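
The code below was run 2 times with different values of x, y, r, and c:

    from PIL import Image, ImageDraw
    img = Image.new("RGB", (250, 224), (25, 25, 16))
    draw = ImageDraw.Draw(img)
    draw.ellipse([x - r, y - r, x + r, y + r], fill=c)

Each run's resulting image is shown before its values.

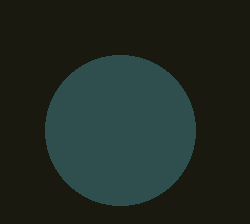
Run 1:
x = 120
y = 130
r = 75
c = 'darkslategray'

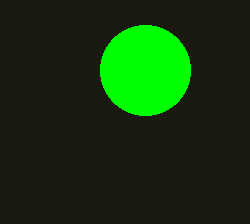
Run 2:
x = 145
y = 70
r = 45
c = 'lime'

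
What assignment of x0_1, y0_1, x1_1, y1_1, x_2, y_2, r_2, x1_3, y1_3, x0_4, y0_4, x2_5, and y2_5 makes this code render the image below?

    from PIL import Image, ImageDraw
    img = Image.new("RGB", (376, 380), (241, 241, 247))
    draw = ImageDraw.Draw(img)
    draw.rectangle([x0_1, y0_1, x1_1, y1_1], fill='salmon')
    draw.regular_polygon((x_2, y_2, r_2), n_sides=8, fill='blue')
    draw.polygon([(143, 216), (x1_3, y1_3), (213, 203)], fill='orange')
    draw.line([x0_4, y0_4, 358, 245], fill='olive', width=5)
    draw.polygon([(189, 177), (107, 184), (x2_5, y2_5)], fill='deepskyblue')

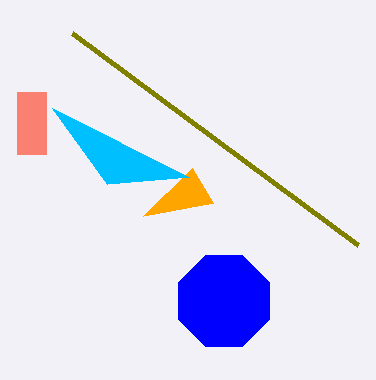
x0_1 = 17
y0_1 = 92
x1_1 = 46
y1_1 = 154
x_2 = 224
y_2 = 301
r_2 = 49
x1_3 = 192
y1_3 = 168
x0_4 = 72
y0_4 = 33
x2_5 = 52
y2_5 = 108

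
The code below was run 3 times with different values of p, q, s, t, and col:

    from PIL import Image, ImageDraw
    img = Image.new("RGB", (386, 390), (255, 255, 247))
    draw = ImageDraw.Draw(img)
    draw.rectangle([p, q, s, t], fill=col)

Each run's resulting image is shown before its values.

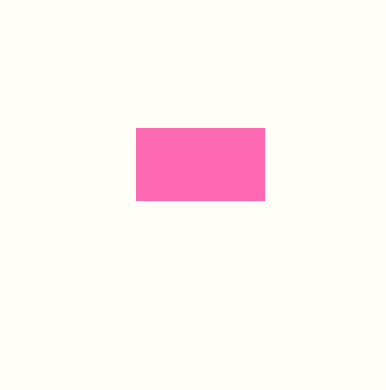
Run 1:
p = 136; q = 128; s = 264; t = 200; col = 'hotpink'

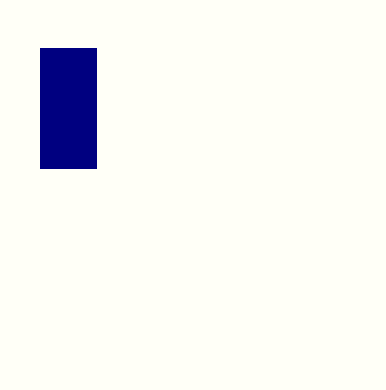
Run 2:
p = 40, q = 48, s = 96, t = 168, col = 'navy'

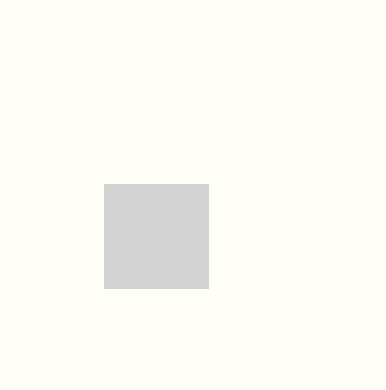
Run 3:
p = 104, q = 184, s = 208, t = 288, col = 'lightgray'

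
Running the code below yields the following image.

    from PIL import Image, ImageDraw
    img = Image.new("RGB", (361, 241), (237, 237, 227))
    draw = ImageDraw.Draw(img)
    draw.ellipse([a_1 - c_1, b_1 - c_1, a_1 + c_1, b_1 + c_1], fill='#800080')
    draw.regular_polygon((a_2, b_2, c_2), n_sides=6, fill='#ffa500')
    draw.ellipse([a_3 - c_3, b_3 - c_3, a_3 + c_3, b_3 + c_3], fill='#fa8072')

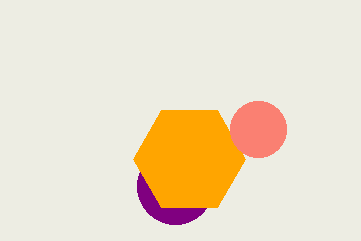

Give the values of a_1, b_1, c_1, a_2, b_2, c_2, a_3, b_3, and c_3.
a_1 = 175
b_1 = 186
c_1 = 38
a_2 = 189
b_2 = 159
c_2 = 56
a_3 = 258
b_3 = 129
c_3 = 28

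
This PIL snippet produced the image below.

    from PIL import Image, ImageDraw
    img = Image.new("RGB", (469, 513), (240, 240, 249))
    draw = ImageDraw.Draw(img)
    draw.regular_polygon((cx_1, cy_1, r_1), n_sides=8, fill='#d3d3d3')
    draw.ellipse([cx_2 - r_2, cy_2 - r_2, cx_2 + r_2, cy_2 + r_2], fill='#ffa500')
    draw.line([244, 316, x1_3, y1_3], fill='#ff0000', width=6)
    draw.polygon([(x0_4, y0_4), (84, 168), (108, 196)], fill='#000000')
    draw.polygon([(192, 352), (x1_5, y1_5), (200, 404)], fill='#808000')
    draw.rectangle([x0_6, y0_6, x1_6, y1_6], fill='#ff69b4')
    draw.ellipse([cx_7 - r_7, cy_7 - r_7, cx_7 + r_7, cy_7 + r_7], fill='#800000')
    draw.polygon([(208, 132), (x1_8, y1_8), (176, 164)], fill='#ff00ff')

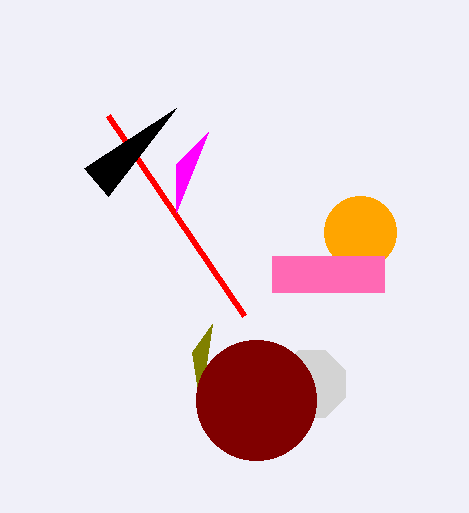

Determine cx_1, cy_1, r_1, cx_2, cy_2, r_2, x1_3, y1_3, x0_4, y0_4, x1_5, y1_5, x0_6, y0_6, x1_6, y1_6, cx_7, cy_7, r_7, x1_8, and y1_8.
cx_1 = 312
cy_1 = 384
r_1 = 36
cx_2 = 360
cy_2 = 232
r_2 = 36
x1_3 = 108
y1_3 = 116
x0_4 = 176
y0_4 = 108
x1_5 = 212
y1_5 = 324
x0_6 = 272
y0_6 = 256
x1_6 = 384
y1_6 = 292
cx_7 = 256
cy_7 = 400
r_7 = 60
x1_8 = 176
y1_8 = 212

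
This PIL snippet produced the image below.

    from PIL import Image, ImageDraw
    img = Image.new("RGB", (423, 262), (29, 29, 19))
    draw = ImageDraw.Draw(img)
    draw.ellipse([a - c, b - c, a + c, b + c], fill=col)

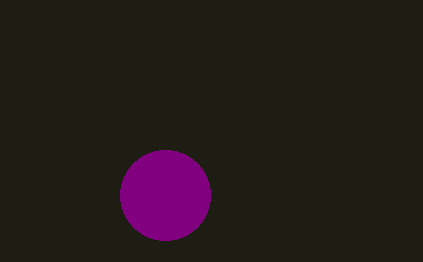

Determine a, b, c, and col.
a = 165, b = 195, c = 45, col = 'purple'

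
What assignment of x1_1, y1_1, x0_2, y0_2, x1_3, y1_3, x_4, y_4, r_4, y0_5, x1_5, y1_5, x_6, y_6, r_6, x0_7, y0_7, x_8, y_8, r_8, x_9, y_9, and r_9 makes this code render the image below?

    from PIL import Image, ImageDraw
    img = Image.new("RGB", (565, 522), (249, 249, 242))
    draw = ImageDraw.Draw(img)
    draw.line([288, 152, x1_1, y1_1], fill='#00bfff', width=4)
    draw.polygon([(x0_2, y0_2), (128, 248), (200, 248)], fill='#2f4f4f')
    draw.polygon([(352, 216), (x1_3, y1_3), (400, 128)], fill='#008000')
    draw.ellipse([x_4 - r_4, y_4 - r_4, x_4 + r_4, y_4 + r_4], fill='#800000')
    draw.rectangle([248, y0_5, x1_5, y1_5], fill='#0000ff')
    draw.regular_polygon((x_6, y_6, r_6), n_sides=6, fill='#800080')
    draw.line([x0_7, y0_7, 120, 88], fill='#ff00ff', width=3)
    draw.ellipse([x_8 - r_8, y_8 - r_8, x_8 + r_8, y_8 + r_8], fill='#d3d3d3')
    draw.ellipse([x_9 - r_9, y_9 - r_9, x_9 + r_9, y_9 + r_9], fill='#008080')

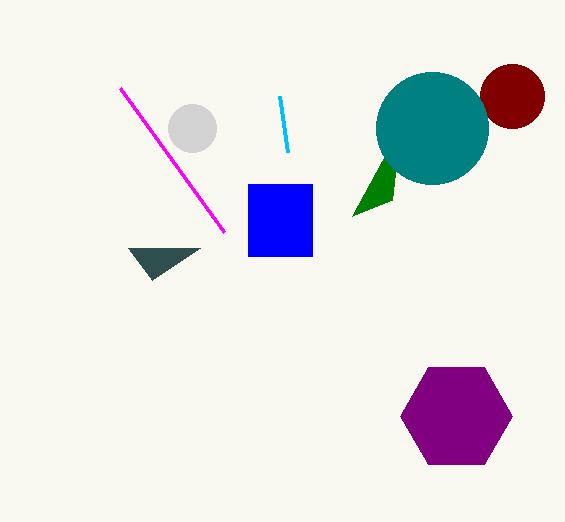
x1_1 = 280; y1_1 = 96; x0_2 = 152; y0_2 = 280; x1_3 = 392; y1_3 = 200; x_4 = 512; y_4 = 96; r_4 = 32; y0_5 = 184; x1_5 = 312; y1_5 = 256; x_6 = 456; y_6 = 416; r_6 = 56; x0_7 = 224; y0_7 = 232; x_8 = 192; y_8 = 128; r_8 = 24; x_9 = 432; y_9 = 128; r_9 = 56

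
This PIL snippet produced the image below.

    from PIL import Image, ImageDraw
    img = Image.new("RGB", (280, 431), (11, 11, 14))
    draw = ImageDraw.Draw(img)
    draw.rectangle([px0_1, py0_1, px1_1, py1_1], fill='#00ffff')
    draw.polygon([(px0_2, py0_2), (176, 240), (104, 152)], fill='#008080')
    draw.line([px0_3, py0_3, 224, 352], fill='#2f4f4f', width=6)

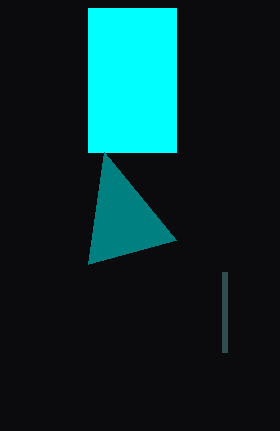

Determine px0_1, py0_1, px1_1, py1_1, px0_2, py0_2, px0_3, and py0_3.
px0_1 = 88
py0_1 = 8
px1_1 = 176
py1_1 = 152
px0_2 = 88
py0_2 = 264
px0_3 = 224
py0_3 = 272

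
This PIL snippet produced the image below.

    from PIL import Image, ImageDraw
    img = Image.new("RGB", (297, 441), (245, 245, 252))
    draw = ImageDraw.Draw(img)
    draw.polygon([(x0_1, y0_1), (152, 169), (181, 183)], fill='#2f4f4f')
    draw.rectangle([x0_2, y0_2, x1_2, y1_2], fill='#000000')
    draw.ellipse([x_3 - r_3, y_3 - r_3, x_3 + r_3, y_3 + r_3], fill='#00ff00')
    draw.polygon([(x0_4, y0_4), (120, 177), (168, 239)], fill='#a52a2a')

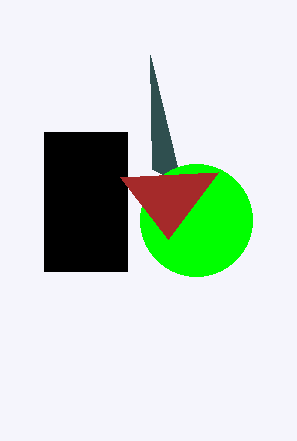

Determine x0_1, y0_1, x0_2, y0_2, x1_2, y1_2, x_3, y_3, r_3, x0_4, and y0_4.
x0_1 = 150, y0_1 = 55, x0_2 = 44, y0_2 = 132, x1_2 = 127, y1_2 = 271, x_3 = 196, y_3 = 220, r_3 = 56, x0_4 = 218, y0_4 = 172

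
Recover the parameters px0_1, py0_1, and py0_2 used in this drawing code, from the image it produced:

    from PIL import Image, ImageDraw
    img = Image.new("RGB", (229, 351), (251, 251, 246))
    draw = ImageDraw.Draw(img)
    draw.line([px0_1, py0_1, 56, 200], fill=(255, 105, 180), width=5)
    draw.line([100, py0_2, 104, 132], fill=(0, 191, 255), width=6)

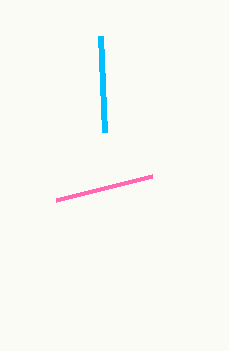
px0_1 = 152, py0_1 = 176, py0_2 = 36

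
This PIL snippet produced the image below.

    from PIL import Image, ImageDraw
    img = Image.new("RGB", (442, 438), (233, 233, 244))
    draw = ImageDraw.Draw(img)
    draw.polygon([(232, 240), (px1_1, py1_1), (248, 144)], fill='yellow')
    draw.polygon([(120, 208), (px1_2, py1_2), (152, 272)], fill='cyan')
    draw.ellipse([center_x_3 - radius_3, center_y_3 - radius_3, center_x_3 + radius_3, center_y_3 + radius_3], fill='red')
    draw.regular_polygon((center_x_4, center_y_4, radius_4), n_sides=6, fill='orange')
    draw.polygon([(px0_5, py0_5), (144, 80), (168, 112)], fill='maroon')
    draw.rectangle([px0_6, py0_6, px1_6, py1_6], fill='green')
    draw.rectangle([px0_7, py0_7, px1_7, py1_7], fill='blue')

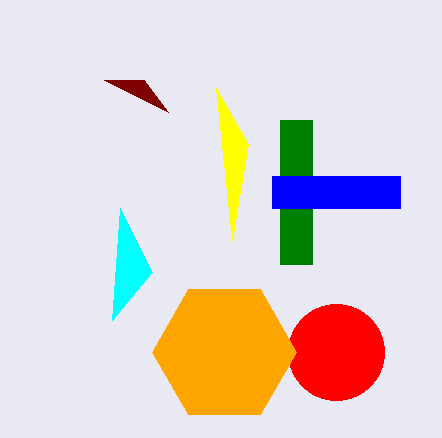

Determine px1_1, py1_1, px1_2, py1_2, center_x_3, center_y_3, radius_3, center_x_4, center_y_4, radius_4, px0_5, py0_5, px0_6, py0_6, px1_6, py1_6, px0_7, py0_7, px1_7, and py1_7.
px1_1 = 216, py1_1 = 88, px1_2 = 112, py1_2 = 320, center_x_3 = 336, center_y_3 = 352, radius_3 = 48, center_x_4 = 224, center_y_4 = 352, radius_4 = 72, px0_5 = 104, py0_5 = 80, px0_6 = 280, py0_6 = 120, px1_6 = 312, py1_6 = 264, px0_7 = 272, py0_7 = 176, px1_7 = 400, py1_7 = 208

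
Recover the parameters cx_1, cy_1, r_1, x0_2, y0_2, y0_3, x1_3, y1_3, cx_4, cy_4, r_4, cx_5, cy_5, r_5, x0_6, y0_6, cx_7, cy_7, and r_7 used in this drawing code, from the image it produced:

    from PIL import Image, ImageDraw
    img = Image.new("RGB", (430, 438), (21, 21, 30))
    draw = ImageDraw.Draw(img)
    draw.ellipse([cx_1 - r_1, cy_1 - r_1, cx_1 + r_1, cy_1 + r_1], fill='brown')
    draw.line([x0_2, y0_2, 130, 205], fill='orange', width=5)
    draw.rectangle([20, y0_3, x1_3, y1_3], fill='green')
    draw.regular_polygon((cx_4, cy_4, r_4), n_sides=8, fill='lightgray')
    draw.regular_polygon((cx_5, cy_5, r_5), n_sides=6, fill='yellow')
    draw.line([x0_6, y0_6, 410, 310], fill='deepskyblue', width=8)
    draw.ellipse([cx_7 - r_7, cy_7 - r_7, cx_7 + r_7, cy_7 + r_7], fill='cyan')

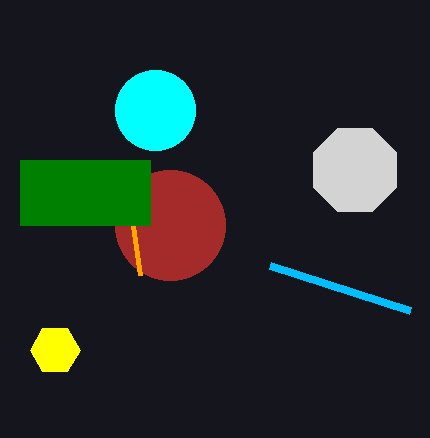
cx_1 = 170, cy_1 = 225, r_1 = 55, x0_2 = 140, y0_2 = 275, y0_3 = 160, x1_3 = 150, y1_3 = 225, cx_4 = 355, cy_4 = 170, r_4 = 45, cx_5 = 55, cy_5 = 350, r_5 = 25, x0_6 = 270, y0_6 = 265, cx_7 = 155, cy_7 = 110, r_7 = 40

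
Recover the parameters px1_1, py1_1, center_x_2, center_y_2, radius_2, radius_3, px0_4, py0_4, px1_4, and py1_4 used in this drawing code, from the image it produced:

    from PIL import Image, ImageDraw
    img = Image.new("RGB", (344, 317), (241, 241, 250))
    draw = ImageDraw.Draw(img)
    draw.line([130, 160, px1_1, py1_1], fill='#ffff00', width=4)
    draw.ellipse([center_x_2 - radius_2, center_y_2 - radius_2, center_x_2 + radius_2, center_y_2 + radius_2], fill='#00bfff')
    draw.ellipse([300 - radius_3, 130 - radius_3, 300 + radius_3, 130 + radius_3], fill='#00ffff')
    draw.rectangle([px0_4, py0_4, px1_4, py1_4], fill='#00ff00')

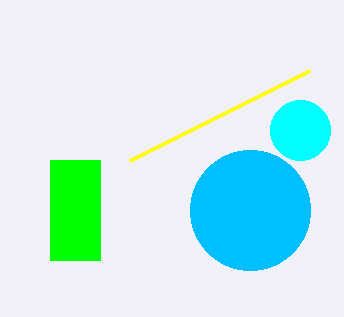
px1_1 = 310; py1_1 = 70; center_x_2 = 250; center_y_2 = 210; radius_2 = 60; radius_3 = 30; px0_4 = 50; py0_4 = 160; px1_4 = 100; py1_4 = 260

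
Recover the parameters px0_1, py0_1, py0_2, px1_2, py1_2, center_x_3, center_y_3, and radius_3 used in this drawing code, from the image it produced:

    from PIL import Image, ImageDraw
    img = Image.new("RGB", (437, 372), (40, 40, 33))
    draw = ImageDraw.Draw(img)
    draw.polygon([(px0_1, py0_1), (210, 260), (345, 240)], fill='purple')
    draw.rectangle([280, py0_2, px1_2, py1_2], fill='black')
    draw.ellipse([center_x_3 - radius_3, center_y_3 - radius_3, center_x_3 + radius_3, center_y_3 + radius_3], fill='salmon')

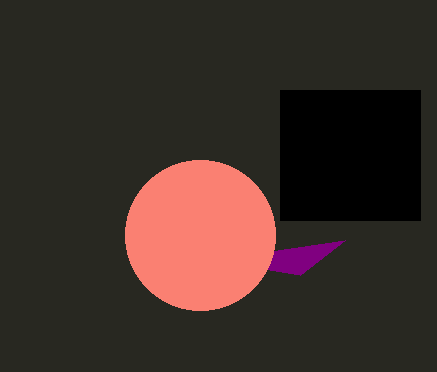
px0_1 = 300; py0_1 = 275; py0_2 = 90; px1_2 = 420; py1_2 = 220; center_x_3 = 200; center_y_3 = 235; radius_3 = 75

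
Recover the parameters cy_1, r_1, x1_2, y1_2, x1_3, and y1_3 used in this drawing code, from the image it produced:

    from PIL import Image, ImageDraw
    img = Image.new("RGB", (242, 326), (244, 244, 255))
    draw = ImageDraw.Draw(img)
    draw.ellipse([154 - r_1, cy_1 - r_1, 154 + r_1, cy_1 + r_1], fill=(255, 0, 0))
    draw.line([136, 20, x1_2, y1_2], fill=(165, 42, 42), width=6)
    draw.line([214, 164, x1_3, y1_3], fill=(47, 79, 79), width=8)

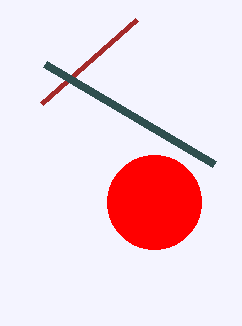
cy_1 = 202; r_1 = 47; x1_2 = 41; y1_2 = 104; x1_3 = 45; y1_3 = 64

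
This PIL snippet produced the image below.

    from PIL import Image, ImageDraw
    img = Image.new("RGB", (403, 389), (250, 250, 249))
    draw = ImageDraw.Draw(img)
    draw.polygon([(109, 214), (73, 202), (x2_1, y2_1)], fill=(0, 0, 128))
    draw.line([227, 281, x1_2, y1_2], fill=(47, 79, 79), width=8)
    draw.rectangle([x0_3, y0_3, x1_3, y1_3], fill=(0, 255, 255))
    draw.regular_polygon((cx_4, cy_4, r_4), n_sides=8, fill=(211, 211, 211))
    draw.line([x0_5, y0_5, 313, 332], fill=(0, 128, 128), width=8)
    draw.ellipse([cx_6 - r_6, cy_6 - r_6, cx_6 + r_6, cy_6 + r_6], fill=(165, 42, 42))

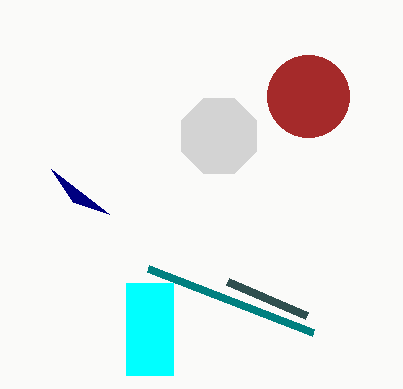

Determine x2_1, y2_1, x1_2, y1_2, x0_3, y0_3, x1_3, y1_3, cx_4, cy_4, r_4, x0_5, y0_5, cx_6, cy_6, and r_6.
x2_1 = 51; y2_1 = 169; x1_2 = 306; y1_2 = 315; x0_3 = 126; y0_3 = 283; x1_3 = 173; y1_3 = 375; cx_4 = 219; cy_4 = 136; r_4 = 41; x0_5 = 148; y0_5 = 268; cx_6 = 308; cy_6 = 96; r_6 = 41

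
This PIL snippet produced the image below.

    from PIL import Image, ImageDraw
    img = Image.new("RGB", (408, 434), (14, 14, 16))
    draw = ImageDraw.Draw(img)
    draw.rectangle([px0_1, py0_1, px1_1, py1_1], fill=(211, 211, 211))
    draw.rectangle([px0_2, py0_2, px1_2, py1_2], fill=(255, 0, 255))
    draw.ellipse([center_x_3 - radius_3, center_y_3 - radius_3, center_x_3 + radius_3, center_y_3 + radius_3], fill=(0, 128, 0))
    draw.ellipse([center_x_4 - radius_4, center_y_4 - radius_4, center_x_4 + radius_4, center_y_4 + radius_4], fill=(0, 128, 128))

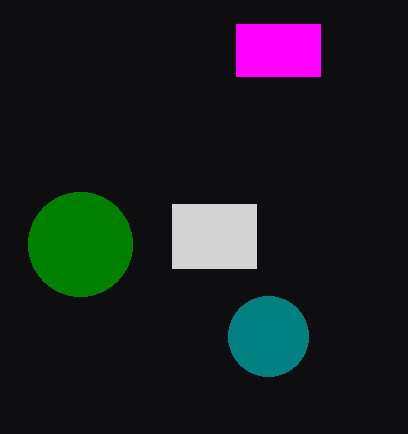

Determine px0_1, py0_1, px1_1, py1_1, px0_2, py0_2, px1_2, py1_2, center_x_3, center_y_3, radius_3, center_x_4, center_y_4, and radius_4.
px0_1 = 172; py0_1 = 204; px1_1 = 256; py1_1 = 268; px0_2 = 236; py0_2 = 24; px1_2 = 320; py1_2 = 76; center_x_3 = 80; center_y_3 = 244; radius_3 = 52; center_x_4 = 268; center_y_4 = 336; radius_4 = 40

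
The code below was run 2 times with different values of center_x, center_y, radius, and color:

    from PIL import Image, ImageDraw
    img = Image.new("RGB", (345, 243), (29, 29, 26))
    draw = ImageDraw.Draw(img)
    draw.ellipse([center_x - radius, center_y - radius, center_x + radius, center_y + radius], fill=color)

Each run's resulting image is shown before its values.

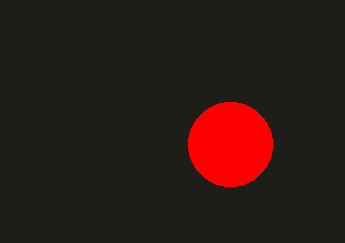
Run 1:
center_x = 230, center_y = 144, radius = 42, color = 'red'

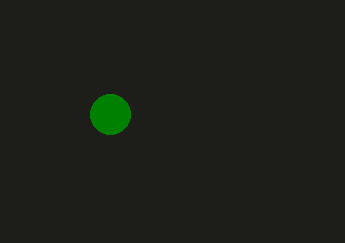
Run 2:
center_x = 110; center_y = 114; radius = 20; color = 'green'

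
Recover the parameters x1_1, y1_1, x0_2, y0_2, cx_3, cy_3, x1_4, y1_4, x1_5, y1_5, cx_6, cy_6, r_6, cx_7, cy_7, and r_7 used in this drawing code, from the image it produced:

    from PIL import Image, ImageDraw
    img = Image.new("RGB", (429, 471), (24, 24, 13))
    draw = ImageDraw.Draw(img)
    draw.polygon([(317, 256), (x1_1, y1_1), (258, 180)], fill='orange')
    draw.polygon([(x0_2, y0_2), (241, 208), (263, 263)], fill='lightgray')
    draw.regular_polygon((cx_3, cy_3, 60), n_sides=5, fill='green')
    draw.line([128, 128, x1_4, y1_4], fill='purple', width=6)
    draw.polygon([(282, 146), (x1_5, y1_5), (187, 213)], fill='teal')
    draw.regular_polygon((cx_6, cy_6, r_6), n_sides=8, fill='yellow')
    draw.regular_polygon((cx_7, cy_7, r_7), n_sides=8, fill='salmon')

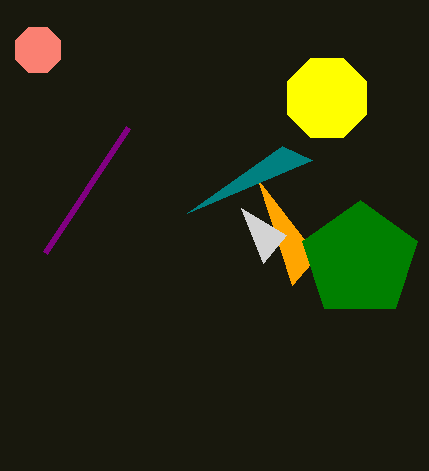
x1_1 = 292; y1_1 = 285; x0_2 = 286; y0_2 = 235; cx_3 = 360; cy_3 = 260; x1_4 = 45; y1_4 = 253; x1_5 = 312; y1_5 = 160; cx_6 = 327; cy_6 = 98; r_6 = 43; cx_7 = 38; cy_7 = 50; r_7 = 24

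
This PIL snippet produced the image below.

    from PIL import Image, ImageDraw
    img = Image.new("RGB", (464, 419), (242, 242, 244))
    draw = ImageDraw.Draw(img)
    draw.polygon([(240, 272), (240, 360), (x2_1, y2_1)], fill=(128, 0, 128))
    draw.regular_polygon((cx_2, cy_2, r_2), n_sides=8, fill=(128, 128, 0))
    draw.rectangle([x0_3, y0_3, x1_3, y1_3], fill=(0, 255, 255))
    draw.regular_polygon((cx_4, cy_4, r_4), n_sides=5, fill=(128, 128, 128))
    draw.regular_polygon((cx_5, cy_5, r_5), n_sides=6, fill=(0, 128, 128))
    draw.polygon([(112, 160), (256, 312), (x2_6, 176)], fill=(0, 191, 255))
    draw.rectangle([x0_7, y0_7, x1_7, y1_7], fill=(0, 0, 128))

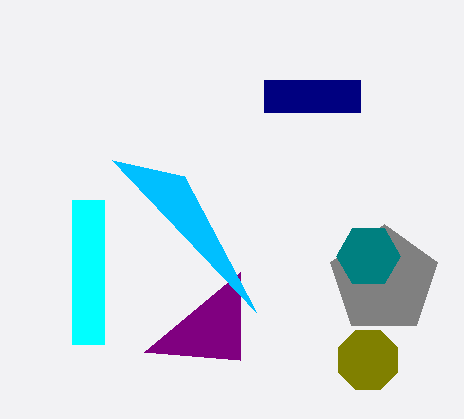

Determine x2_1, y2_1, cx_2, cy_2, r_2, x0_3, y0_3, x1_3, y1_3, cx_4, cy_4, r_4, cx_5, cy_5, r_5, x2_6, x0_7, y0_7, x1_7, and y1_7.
x2_1 = 144, y2_1 = 352, cx_2 = 368, cy_2 = 360, r_2 = 32, x0_3 = 72, y0_3 = 200, x1_3 = 104, y1_3 = 344, cx_4 = 384, cy_4 = 280, r_4 = 56, cx_5 = 368, cy_5 = 256, r_5 = 32, x2_6 = 184, x0_7 = 264, y0_7 = 80, x1_7 = 360, y1_7 = 112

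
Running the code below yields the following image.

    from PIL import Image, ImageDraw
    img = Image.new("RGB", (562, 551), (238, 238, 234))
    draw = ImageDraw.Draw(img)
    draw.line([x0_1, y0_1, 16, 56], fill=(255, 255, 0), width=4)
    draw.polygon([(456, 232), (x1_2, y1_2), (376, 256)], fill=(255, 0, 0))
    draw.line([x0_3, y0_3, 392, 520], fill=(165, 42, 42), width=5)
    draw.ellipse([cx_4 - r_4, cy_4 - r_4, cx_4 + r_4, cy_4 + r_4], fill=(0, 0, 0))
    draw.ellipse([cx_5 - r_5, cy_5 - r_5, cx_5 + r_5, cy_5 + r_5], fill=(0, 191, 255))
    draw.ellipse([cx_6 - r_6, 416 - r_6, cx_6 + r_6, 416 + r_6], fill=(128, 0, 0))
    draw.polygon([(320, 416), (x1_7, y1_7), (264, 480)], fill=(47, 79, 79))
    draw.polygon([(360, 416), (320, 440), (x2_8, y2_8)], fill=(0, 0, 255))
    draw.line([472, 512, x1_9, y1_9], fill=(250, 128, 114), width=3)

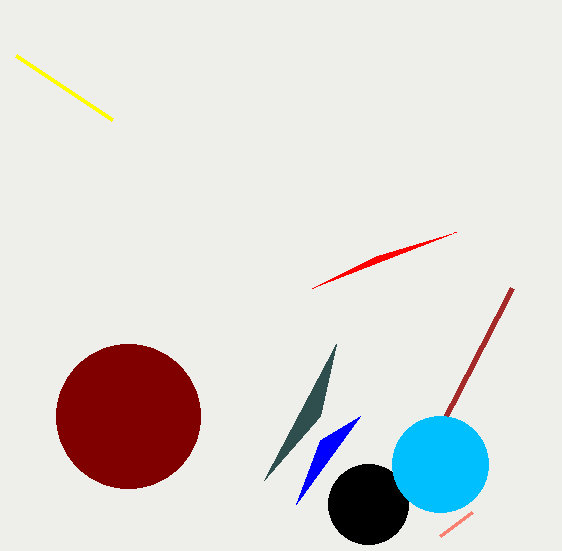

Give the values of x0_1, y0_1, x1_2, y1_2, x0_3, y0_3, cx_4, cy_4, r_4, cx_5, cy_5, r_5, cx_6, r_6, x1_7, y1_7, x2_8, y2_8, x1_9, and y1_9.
x0_1 = 112
y0_1 = 120
x1_2 = 312
y1_2 = 288
x0_3 = 512
y0_3 = 288
cx_4 = 368
cy_4 = 504
r_4 = 40
cx_5 = 440
cy_5 = 464
r_5 = 48
cx_6 = 128
r_6 = 72
x1_7 = 336
y1_7 = 344
x2_8 = 296
y2_8 = 504
x1_9 = 440
y1_9 = 536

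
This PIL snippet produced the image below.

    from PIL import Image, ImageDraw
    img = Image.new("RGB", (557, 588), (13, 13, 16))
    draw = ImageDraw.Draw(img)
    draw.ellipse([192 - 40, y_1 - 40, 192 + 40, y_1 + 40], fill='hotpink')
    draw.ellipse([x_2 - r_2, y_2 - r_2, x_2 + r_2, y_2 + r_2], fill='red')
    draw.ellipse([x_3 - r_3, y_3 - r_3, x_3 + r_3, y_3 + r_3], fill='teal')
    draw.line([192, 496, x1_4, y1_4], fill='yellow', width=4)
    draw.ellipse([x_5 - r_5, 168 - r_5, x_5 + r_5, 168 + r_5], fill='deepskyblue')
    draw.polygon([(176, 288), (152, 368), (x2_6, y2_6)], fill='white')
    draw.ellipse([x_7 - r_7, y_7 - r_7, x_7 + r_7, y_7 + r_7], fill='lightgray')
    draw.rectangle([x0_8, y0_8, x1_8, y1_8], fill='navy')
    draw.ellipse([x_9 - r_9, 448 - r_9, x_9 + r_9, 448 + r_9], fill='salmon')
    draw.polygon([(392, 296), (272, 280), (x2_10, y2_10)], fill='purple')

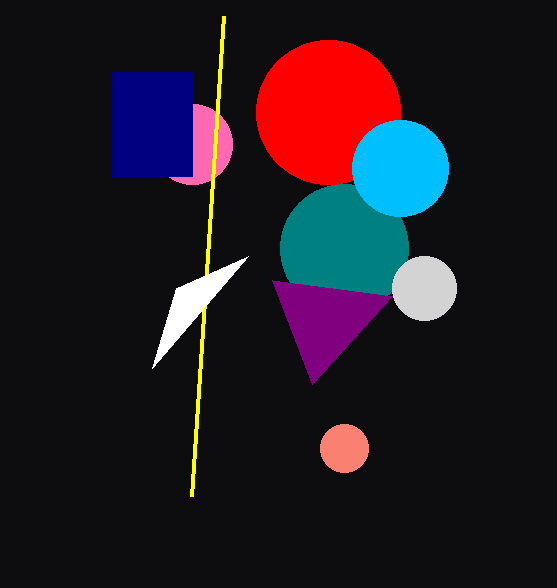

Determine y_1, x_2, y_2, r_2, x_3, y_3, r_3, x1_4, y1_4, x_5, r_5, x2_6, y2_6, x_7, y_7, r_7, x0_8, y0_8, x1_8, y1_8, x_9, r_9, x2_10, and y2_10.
y_1 = 144, x_2 = 328, y_2 = 112, r_2 = 72, x_3 = 344, y_3 = 248, r_3 = 64, x1_4 = 224, y1_4 = 16, x_5 = 400, r_5 = 48, x2_6 = 248, y2_6 = 256, x_7 = 424, y_7 = 288, r_7 = 32, x0_8 = 112, y0_8 = 72, x1_8 = 192, y1_8 = 176, x_9 = 344, r_9 = 24, x2_10 = 312, y2_10 = 384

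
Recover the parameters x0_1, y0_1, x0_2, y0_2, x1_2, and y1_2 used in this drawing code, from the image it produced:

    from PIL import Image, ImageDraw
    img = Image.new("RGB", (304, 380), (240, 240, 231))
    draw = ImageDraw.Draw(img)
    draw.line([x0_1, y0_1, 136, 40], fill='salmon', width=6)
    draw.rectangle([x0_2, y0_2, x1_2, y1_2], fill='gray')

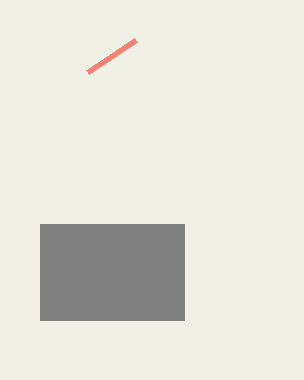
x0_1 = 88, y0_1 = 72, x0_2 = 40, y0_2 = 224, x1_2 = 184, y1_2 = 320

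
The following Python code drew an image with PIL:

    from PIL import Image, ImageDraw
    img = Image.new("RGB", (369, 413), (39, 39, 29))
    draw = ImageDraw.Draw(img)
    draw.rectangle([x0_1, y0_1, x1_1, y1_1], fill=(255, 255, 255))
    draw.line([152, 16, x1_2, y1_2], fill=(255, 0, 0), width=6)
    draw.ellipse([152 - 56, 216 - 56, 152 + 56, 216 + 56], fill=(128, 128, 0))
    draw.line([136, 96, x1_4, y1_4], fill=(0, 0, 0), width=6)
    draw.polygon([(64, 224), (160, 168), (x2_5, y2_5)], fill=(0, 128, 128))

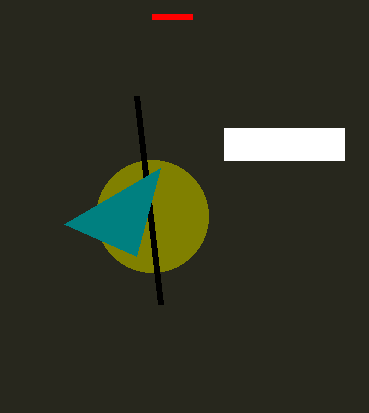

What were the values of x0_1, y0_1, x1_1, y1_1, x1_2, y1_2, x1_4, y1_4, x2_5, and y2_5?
x0_1 = 224, y0_1 = 128, x1_1 = 344, y1_1 = 160, x1_2 = 192, y1_2 = 16, x1_4 = 160, y1_4 = 304, x2_5 = 136, y2_5 = 256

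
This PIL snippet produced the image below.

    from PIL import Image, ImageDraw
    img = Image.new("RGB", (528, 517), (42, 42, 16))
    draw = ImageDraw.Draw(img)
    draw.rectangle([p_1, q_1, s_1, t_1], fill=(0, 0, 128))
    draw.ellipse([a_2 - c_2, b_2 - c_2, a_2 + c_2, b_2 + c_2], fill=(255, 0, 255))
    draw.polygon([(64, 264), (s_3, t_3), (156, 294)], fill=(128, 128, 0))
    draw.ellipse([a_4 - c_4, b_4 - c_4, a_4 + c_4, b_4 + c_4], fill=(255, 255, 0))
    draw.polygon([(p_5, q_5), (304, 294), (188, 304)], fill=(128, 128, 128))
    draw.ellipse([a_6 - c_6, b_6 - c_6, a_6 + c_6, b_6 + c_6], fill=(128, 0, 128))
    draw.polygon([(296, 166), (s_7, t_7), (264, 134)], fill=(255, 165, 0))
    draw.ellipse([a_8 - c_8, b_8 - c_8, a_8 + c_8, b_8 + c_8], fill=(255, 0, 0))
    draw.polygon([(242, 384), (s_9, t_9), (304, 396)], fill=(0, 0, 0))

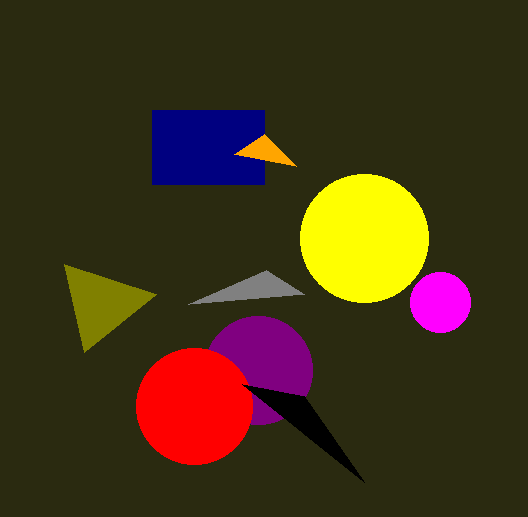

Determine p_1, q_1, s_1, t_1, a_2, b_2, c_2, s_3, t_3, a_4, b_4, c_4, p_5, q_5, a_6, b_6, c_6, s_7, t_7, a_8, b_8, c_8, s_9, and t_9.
p_1 = 152, q_1 = 110, s_1 = 264, t_1 = 184, a_2 = 440, b_2 = 302, c_2 = 30, s_3 = 84, t_3 = 352, a_4 = 364, b_4 = 238, c_4 = 64, p_5 = 266, q_5 = 270, a_6 = 258, b_6 = 370, c_6 = 54, s_7 = 234, t_7 = 154, a_8 = 194, b_8 = 406, c_8 = 58, s_9 = 364, t_9 = 482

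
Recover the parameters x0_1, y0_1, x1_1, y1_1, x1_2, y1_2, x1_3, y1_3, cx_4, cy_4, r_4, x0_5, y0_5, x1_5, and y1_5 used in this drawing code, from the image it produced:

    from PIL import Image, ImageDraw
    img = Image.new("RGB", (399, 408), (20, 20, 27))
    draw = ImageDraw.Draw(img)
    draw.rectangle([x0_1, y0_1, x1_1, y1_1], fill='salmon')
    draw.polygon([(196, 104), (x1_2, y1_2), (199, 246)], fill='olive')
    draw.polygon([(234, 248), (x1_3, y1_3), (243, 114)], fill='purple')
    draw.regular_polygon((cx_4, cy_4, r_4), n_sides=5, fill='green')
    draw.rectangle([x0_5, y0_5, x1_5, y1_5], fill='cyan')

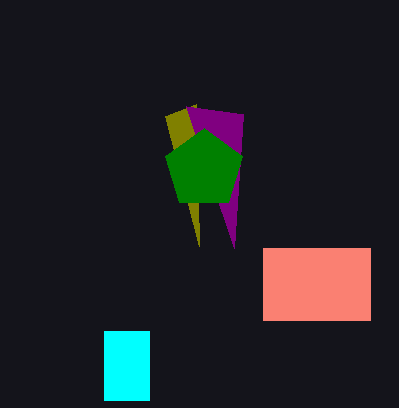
x0_1 = 263
y0_1 = 248
x1_1 = 370
y1_1 = 320
x1_2 = 165
y1_2 = 116
x1_3 = 186
y1_3 = 106
cx_4 = 204
cy_4 = 169
r_4 = 41
x0_5 = 104
y0_5 = 331
x1_5 = 149
y1_5 = 400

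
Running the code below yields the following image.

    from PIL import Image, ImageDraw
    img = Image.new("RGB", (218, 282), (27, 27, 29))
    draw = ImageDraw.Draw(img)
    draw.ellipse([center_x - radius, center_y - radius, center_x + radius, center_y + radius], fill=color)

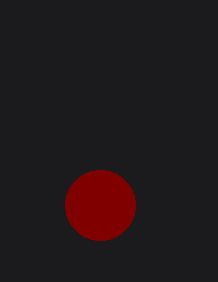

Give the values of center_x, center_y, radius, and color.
center_x = 100; center_y = 205; radius = 35; color = 'maroon'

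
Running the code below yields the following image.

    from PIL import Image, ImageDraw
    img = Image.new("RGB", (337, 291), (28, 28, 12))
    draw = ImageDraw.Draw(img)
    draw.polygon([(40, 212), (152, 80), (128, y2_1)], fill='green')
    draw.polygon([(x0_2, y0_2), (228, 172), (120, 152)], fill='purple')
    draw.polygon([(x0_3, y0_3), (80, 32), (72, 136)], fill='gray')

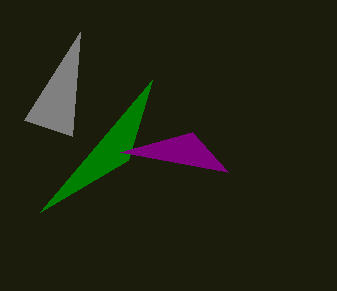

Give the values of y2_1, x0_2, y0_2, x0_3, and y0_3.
y2_1 = 160
x0_2 = 192
y0_2 = 132
x0_3 = 24
y0_3 = 120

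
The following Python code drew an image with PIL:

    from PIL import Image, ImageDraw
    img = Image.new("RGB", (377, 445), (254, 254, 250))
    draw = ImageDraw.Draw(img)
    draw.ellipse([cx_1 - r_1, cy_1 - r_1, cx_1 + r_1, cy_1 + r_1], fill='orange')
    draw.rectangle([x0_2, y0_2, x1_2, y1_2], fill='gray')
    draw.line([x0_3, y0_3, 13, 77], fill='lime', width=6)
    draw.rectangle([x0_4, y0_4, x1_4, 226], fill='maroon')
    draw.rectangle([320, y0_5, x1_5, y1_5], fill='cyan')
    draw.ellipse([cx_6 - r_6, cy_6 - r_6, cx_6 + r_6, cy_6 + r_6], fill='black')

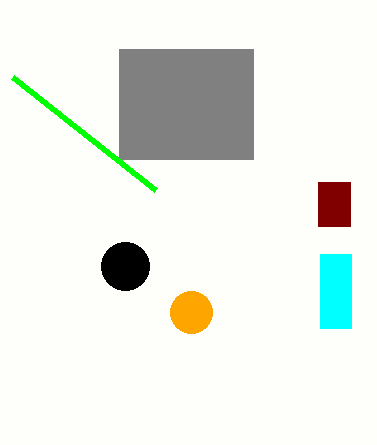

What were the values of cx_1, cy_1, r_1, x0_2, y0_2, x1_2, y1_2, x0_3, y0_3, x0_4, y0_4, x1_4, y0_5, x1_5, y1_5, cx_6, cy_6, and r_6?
cx_1 = 191
cy_1 = 312
r_1 = 21
x0_2 = 119
y0_2 = 49
x1_2 = 253
y1_2 = 159
x0_3 = 156
y0_3 = 190
x0_4 = 318
y0_4 = 182
x1_4 = 350
y0_5 = 254
x1_5 = 351
y1_5 = 328
cx_6 = 125
cy_6 = 266
r_6 = 24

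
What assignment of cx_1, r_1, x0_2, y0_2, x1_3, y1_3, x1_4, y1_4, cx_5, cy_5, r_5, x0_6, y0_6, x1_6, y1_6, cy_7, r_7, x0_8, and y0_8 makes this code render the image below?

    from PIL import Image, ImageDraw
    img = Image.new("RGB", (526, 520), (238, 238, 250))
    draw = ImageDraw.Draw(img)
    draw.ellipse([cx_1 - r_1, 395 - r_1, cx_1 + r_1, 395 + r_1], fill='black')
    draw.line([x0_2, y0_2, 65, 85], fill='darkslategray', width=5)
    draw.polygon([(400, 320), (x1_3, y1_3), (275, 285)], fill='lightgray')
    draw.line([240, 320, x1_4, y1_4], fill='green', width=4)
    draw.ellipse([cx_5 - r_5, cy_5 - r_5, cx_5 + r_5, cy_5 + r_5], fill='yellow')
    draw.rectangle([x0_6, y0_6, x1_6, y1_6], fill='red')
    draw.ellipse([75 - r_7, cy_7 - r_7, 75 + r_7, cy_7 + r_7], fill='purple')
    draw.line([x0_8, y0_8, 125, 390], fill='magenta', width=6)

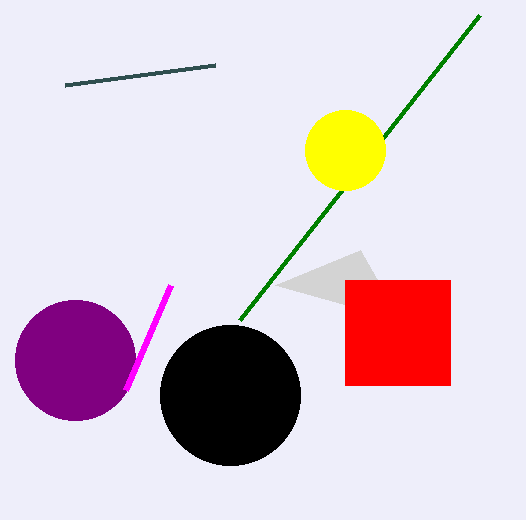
cx_1 = 230, r_1 = 70, x0_2 = 215, y0_2 = 65, x1_3 = 360, y1_3 = 250, x1_4 = 480, y1_4 = 15, cx_5 = 345, cy_5 = 150, r_5 = 40, x0_6 = 345, y0_6 = 280, x1_6 = 450, y1_6 = 385, cy_7 = 360, r_7 = 60, x0_8 = 170, y0_8 = 285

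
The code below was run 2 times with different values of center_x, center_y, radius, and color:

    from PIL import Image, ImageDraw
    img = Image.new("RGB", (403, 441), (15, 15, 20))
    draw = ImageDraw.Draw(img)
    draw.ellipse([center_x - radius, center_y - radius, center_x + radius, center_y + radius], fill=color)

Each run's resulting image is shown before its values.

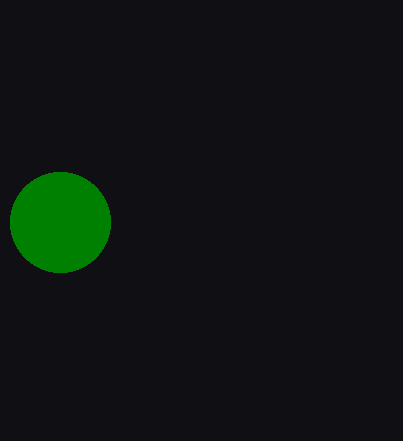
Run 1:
center_x = 60; center_y = 222; radius = 50; color = 'green'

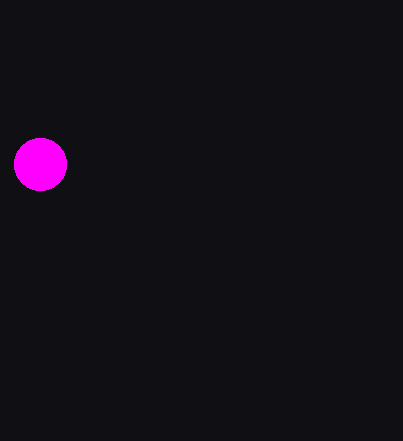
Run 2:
center_x = 40
center_y = 164
radius = 26
color = 'magenta'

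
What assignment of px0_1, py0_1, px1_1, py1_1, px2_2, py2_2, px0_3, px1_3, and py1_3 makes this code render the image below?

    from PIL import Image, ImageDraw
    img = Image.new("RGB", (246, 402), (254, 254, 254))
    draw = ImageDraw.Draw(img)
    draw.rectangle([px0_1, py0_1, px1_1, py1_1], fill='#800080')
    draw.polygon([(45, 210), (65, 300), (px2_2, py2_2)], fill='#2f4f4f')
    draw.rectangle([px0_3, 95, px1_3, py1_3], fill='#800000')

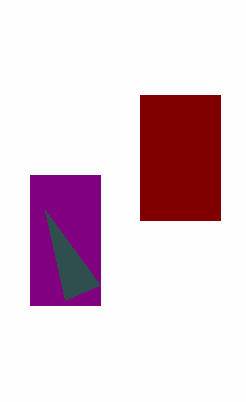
px0_1 = 30; py0_1 = 175; px1_1 = 100; py1_1 = 305; px2_2 = 100; py2_2 = 285; px0_3 = 140; px1_3 = 220; py1_3 = 220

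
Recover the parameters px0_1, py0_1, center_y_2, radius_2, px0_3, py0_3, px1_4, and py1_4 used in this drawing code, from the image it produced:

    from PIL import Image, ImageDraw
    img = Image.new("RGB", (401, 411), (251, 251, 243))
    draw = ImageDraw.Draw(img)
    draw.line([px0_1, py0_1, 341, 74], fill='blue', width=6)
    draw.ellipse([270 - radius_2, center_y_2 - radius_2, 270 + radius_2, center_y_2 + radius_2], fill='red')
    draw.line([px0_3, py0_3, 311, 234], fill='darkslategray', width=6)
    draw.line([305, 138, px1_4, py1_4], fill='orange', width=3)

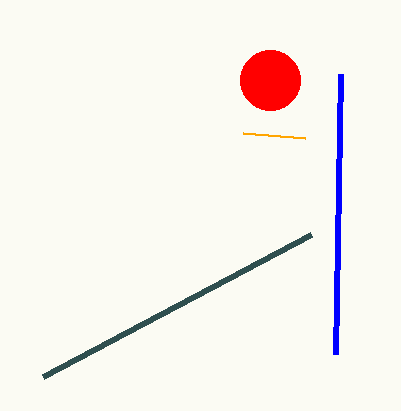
px0_1 = 336
py0_1 = 354
center_y_2 = 80
radius_2 = 30
px0_3 = 43
py0_3 = 376
px1_4 = 243
py1_4 = 133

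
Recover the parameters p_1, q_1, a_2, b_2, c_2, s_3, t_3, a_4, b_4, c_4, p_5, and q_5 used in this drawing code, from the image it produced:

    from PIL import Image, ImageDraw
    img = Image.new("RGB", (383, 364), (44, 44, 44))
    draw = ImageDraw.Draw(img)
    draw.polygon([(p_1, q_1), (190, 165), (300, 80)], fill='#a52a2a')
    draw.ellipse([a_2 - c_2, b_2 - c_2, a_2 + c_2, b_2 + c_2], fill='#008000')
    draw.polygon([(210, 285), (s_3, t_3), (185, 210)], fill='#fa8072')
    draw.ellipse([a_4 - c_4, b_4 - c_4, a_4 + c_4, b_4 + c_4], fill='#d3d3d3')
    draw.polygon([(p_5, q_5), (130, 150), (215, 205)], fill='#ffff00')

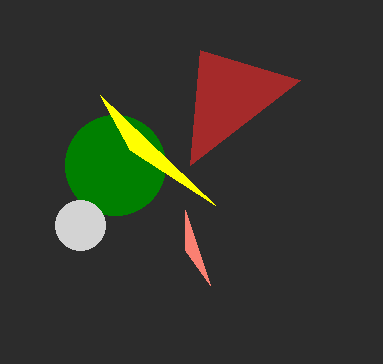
p_1 = 200, q_1 = 50, a_2 = 115, b_2 = 165, c_2 = 50, s_3 = 185, t_3 = 250, a_4 = 80, b_4 = 225, c_4 = 25, p_5 = 100, q_5 = 95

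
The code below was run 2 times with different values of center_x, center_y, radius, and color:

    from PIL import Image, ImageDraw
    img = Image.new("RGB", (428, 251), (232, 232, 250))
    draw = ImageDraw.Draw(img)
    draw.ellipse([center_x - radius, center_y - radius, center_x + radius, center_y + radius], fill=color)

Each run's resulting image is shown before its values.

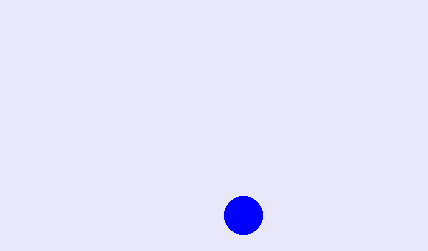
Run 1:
center_x = 243, center_y = 215, radius = 19, color = 'blue'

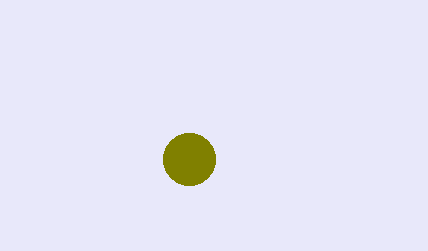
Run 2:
center_x = 189, center_y = 159, radius = 26, color = 'olive'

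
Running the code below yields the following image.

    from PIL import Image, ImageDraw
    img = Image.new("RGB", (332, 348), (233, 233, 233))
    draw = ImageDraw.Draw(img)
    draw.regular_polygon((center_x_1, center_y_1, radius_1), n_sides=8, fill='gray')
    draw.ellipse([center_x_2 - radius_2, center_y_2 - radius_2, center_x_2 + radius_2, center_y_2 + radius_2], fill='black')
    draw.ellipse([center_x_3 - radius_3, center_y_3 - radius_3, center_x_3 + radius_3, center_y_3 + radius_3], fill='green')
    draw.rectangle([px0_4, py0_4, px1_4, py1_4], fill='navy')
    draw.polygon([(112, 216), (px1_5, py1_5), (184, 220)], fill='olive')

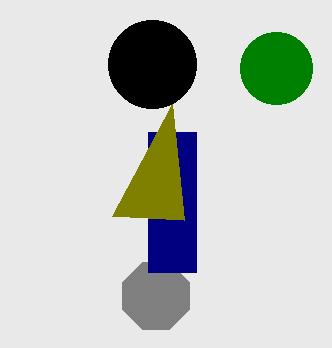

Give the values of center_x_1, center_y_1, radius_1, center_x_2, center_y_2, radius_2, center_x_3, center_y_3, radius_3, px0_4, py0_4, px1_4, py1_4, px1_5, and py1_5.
center_x_1 = 156, center_y_1 = 296, radius_1 = 36, center_x_2 = 152, center_y_2 = 64, radius_2 = 44, center_x_3 = 276, center_y_3 = 68, radius_3 = 36, px0_4 = 148, py0_4 = 132, px1_4 = 196, py1_4 = 272, px1_5 = 172, py1_5 = 104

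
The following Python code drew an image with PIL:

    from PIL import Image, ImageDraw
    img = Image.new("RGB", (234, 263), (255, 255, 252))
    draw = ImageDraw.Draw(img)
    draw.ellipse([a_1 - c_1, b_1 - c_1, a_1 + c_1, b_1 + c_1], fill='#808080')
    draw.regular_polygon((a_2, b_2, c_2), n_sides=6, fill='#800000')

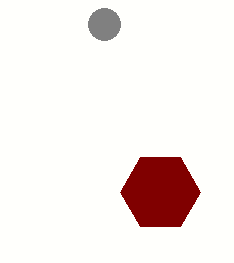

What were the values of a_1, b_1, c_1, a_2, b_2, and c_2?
a_1 = 104
b_1 = 24
c_1 = 16
a_2 = 160
b_2 = 192
c_2 = 40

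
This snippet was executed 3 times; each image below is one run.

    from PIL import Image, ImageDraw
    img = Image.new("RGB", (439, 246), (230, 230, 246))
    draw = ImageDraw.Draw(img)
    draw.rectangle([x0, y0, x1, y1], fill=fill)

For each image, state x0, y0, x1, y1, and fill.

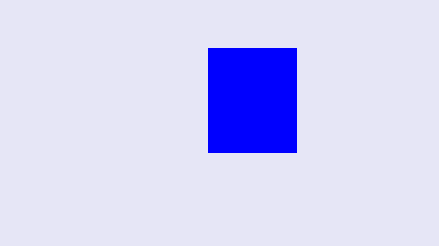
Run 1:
x0 = 208
y0 = 48
x1 = 296
y1 = 152
fill = 'blue'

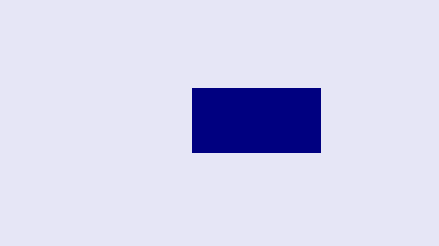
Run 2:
x0 = 192
y0 = 88
x1 = 320
y1 = 152
fill = 'navy'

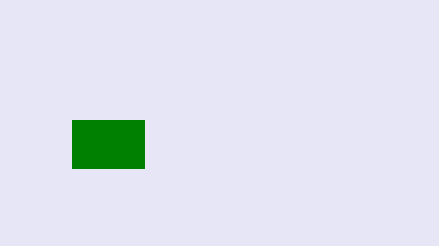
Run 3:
x0 = 72
y0 = 120
x1 = 144
y1 = 168
fill = 'green'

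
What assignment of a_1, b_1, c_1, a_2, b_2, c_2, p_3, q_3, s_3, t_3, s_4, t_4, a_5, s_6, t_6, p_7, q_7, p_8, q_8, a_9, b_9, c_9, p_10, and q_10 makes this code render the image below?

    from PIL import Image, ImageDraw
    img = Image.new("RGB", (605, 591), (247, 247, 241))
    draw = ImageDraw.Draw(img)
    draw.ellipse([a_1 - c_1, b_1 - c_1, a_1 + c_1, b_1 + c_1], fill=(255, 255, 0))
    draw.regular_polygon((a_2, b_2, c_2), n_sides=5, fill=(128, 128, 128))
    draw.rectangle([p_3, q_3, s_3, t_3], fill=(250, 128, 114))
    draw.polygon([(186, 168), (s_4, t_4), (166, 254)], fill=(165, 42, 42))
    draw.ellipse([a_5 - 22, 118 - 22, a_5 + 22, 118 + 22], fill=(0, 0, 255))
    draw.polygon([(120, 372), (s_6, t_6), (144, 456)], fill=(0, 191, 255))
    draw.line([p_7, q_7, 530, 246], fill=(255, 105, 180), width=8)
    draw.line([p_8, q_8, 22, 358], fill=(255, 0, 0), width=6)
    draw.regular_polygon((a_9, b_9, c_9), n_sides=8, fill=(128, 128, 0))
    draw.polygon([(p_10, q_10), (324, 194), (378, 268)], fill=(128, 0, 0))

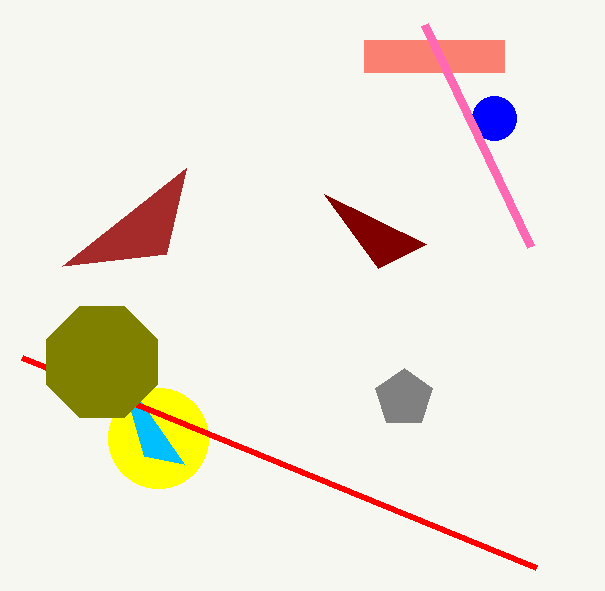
a_1 = 158, b_1 = 438, c_1 = 50, a_2 = 404, b_2 = 398, c_2 = 30, p_3 = 364, q_3 = 40, s_3 = 504, t_3 = 72, s_4 = 62, t_4 = 266, a_5 = 494, s_6 = 184, t_6 = 464, p_7 = 424, q_7 = 24, p_8 = 536, q_8 = 568, a_9 = 102, b_9 = 362, c_9 = 60, p_10 = 426, q_10 = 244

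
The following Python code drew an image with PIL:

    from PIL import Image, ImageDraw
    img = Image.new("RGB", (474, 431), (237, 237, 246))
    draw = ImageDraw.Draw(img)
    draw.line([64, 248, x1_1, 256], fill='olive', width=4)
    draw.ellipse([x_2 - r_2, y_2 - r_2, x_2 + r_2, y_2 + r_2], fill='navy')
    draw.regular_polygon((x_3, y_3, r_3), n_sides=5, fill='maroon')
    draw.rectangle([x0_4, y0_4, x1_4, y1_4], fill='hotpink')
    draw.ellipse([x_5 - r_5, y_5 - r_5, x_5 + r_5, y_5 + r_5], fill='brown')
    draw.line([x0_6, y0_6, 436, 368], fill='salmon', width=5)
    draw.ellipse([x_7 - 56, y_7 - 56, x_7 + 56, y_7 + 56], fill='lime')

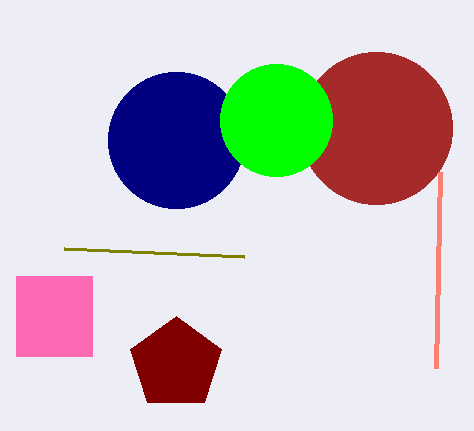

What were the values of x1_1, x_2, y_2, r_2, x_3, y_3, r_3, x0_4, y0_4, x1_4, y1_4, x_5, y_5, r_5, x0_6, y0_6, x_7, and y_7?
x1_1 = 244
x_2 = 176
y_2 = 140
r_2 = 68
x_3 = 176
y_3 = 364
r_3 = 48
x0_4 = 16
y0_4 = 276
x1_4 = 92
y1_4 = 356
x_5 = 376
y_5 = 128
r_5 = 76
x0_6 = 440
y0_6 = 172
x_7 = 276
y_7 = 120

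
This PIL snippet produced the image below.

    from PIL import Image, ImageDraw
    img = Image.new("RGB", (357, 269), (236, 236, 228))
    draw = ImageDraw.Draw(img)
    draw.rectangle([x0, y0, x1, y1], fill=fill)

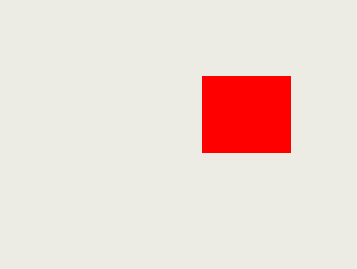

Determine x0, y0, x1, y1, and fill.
x0 = 202; y0 = 76; x1 = 290; y1 = 152; fill = 'red'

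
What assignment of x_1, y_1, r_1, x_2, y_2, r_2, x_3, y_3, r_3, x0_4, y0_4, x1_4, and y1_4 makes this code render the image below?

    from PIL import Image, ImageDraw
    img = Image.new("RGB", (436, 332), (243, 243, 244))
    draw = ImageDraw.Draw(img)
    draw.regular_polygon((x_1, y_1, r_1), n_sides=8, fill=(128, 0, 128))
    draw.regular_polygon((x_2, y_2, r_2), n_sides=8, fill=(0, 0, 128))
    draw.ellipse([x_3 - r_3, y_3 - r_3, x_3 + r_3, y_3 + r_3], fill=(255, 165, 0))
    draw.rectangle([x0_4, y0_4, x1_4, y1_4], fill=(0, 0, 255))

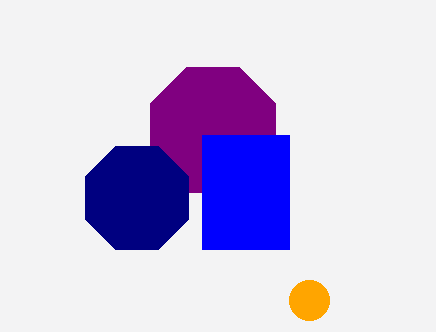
x_1 = 213
y_1 = 130
r_1 = 68
x_2 = 137
y_2 = 198
r_2 = 56
x_3 = 309
y_3 = 300
r_3 = 20
x0_4 = 202
y0_4 = 135
x1_4 = 289
y1_4 = 249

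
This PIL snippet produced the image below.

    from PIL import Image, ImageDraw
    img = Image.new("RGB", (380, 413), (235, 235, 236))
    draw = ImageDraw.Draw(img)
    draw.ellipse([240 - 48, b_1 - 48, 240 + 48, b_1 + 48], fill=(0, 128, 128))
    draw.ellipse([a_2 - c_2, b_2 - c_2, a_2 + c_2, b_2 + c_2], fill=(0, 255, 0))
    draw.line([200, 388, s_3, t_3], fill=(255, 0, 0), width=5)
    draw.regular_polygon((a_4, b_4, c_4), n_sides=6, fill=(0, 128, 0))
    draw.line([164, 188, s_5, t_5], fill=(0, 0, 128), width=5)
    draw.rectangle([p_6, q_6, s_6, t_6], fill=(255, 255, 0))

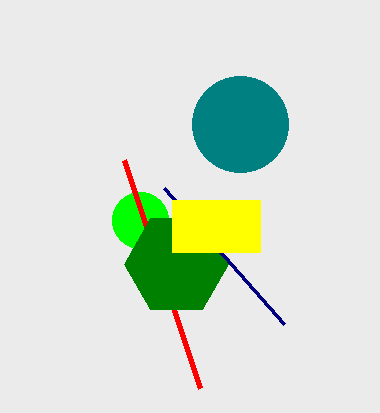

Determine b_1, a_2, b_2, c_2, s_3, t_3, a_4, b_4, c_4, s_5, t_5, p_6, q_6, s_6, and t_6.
b_1 = 124, a_2 = 140, b_2 = 220, c_2 = 28, s_3 = 124, t_3 = 160, a_4 = 176, b_4 = 264, c_4 = 52, s_5 = 284, t_5 = 324, p_6 = 172, q_6 = 200, s_6 = 260, t_6 = 252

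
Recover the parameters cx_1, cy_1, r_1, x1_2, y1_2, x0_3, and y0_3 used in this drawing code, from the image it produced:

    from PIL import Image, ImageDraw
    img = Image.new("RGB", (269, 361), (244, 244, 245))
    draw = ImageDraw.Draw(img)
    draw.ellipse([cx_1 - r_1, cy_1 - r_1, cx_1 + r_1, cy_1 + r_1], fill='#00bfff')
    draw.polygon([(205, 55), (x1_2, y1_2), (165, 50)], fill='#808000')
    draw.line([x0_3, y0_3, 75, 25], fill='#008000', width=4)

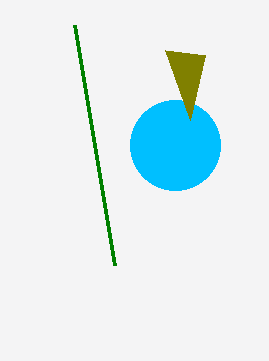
cx_1 = 175; cy_1 = 145; r_1 = 45; x1_2 = 190; y1_2 = 120; x0_3 = 115; y0_3 = 265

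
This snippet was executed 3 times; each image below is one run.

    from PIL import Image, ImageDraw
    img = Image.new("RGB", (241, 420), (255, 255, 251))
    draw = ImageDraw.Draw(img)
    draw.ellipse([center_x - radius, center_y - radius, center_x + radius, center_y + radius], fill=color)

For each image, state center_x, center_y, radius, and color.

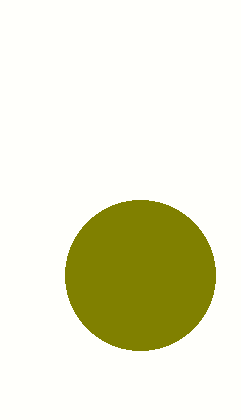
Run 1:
center_x = 140, center_y = 275, radius = 75, color = 'olive'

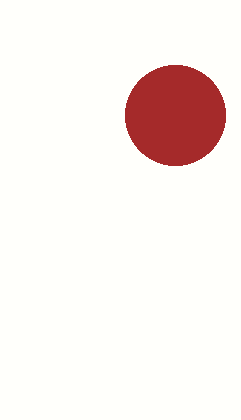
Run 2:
center_x = 175, center_y = 115, radius = 50, color = 'brown'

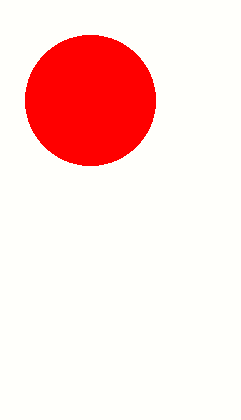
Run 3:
center_x = 90
center_y = 100
radius = 65
color = 'red'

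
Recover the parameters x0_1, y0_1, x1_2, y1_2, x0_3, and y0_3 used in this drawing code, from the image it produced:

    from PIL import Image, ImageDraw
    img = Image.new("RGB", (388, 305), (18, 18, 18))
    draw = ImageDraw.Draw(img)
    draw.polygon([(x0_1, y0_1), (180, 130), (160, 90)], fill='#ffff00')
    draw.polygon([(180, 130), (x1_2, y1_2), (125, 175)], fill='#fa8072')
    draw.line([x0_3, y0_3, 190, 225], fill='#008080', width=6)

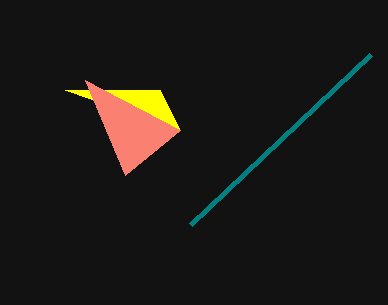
x0_1 = 65
y0_1 = 90
x1_2 = 85
y1_2 = 80
x0_3 = 370
y0_3 = 55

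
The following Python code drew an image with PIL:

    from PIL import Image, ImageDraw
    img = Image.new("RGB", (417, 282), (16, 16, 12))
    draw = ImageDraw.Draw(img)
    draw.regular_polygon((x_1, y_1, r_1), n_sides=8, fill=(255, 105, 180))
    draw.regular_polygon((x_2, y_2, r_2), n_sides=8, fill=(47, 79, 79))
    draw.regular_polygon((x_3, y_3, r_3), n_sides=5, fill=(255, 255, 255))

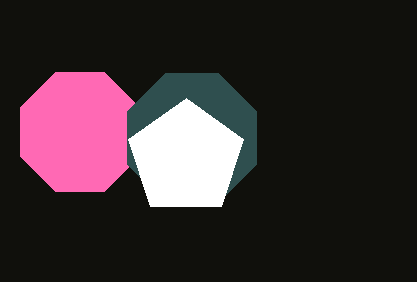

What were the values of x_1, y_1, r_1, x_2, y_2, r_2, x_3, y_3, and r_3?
x_1 = 80
y_1 = 132
r_1 = 64
x_2 = 192
y_2 = 138
r_2 = 70
x_3 = 186
y_3 = 158
r_3 = 60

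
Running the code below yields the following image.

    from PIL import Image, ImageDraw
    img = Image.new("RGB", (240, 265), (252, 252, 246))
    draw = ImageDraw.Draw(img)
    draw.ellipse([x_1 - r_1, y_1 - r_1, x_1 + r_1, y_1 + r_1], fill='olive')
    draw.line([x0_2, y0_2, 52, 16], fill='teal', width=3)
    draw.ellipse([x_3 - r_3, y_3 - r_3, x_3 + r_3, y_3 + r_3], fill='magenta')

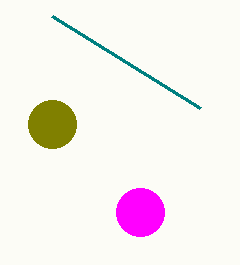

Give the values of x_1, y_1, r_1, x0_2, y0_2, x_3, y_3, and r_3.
x_1 = 52
y_1 = 124
r_1 = 24
x0_2 = 200
y0_2 = 108
x_3 = 140
y_3 = 212
r_3 = 24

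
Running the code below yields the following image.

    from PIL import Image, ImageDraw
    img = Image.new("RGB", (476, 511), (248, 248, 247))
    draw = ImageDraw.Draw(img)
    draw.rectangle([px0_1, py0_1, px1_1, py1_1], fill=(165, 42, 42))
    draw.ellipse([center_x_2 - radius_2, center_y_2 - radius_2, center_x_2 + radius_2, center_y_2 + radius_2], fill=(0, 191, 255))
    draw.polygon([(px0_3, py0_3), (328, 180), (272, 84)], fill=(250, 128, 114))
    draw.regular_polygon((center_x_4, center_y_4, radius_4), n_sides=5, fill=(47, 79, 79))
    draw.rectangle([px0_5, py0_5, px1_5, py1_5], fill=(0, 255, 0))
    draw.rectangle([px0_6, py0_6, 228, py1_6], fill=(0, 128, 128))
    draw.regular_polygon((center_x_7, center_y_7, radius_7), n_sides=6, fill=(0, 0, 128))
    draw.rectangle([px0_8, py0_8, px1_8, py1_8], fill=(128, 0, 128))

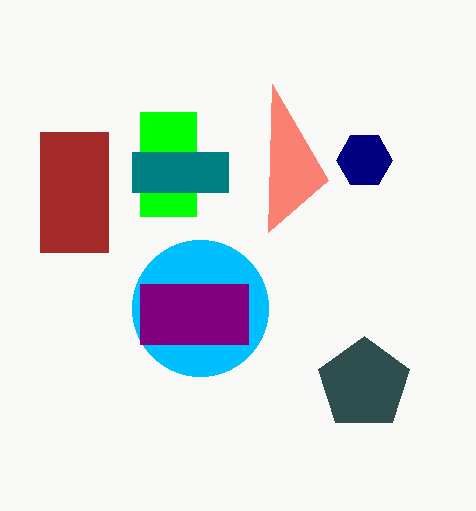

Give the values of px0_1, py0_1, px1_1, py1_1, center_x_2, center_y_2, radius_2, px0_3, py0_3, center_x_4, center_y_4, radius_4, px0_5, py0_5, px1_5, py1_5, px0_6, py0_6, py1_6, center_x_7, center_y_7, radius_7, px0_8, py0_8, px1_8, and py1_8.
px0_1 = 40; py0_1 = 132; px1_1 = 108; py1_1 = 252; center_x_2 = 200; center_y_2 = 308; radius_2 = 68; px0_3 = 268; py0_3 = 232; center_x_4 = 364; center_y_4 = 384; radius_4 = 48; px0_5 = 140; py0_5 = 112; px1_5 = 196; py1_5 = 216; px0_6 = 132; py0_6 = 152; py1_6 = 192; center_x_7 = 364; center_y_7 = 160; radius_7 = 28; px0_8 = 140; py0_8 = 284; px1_8 = 248; py1_8 = 344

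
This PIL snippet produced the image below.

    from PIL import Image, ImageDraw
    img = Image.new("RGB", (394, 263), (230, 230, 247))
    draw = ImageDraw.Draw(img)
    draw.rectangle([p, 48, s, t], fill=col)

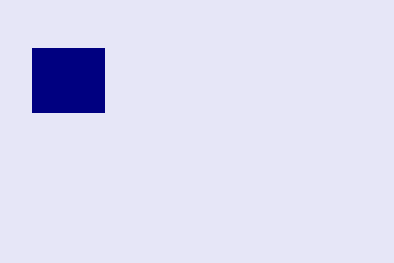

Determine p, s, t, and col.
p = 32
s = 104
t = 112
col = 'navy'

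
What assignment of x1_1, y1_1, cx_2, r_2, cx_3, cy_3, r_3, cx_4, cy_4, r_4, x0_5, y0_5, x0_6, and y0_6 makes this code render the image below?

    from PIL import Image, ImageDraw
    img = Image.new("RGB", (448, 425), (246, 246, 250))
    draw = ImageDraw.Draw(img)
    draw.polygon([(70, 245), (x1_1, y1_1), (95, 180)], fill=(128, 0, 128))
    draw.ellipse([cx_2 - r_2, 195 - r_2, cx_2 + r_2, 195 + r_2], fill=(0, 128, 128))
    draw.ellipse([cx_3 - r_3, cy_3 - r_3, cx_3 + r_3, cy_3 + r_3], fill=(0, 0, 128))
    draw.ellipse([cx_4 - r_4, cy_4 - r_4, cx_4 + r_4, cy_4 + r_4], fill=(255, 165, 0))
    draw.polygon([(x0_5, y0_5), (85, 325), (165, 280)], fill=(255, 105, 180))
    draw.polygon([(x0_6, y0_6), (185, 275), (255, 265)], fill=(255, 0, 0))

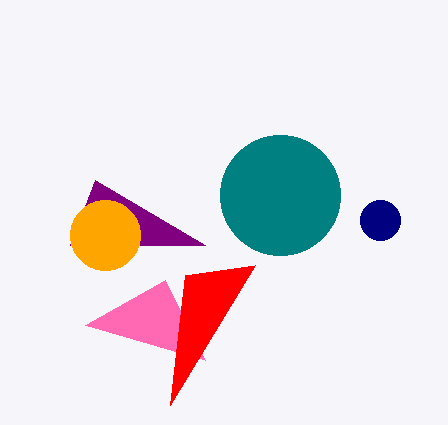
x1_1 = 205; y1_1 = 245; cx_2 = 280; r_2 = 60; cx_3 = 380; cy_3 = 220; r_3 = 20; cx_4 = 105; cy_4 = 235; r_4 = 35; x0_5 = 205; y0_5 = 360; x0_6 = 170; y0_6 = 405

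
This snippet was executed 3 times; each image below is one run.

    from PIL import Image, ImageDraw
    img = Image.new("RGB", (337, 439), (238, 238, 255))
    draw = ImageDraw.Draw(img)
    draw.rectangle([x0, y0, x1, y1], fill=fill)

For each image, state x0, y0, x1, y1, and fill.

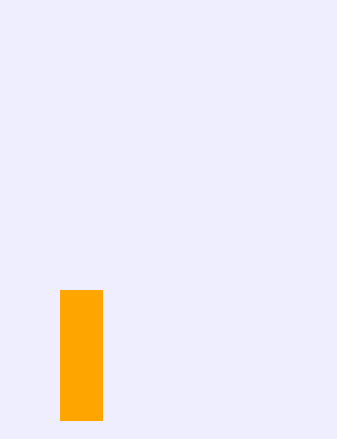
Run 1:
x0 = 60; y0 = 290; x1 = 102; y1 = 420; fill = 'orange'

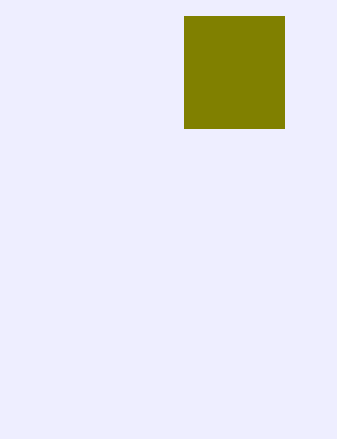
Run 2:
x0 = 184
y0 = 16
x1 = 284
y1 = 128
fill = 'olive'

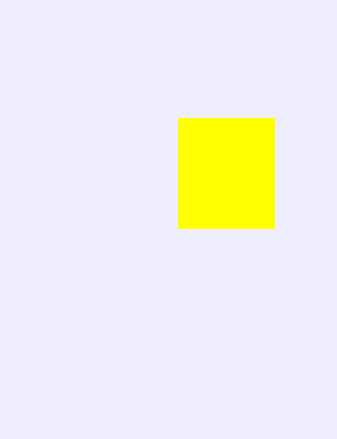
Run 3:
x0 = 178
y0 = 118
x1 = 274
y1 = 228
fill = 'yellow'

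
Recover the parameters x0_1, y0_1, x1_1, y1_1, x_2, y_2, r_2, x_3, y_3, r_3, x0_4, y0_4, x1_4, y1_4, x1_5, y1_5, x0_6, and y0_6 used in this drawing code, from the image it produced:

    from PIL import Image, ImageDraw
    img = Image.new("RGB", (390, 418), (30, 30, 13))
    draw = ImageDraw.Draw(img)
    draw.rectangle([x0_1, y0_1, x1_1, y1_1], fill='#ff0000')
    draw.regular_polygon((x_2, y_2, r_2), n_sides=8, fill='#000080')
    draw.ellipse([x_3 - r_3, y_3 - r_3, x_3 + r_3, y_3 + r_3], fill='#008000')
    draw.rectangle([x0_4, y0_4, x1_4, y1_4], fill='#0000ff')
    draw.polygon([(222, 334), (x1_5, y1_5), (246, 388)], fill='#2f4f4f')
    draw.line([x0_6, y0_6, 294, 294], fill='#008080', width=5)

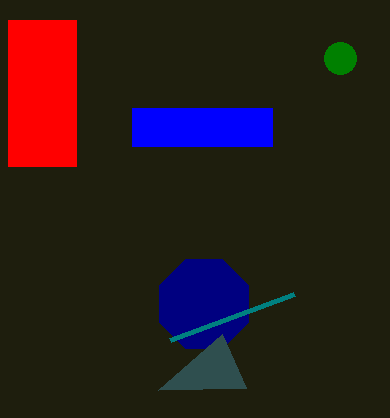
x0_1 = 8
y0_1 = 20
x1_1 = 76
y1_1 = 166
x_2 = 204
y_2 = 304
r_2 = 48
x_3 = 340
y_3 = 58
r_3 = 16
x0_4 = 132
y0_4 = 108
x1_4 = 272
y1_4 = 146
x1_5 = 158
y1_5 = 390
x0_6 = 170
y0_6 = 340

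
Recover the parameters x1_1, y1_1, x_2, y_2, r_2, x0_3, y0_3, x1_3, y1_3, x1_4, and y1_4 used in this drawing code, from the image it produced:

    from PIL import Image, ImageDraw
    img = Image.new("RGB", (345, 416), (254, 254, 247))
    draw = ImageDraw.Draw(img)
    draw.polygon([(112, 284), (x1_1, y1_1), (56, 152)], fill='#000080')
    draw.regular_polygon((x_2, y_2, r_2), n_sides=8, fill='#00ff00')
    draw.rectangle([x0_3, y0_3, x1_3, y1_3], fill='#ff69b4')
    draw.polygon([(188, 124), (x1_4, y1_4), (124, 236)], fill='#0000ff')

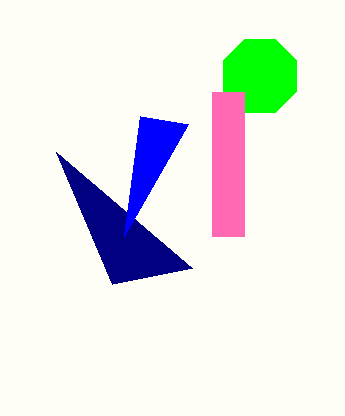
x1_1 = 192, y1_1 = 268, x_2 = 260, y_2 = 76, r_2 = 40, x0_3 = 212, y0_3 = 92, x1_3 = 244, y1_3 = 236, x1_4 = 140, y1_4 = 116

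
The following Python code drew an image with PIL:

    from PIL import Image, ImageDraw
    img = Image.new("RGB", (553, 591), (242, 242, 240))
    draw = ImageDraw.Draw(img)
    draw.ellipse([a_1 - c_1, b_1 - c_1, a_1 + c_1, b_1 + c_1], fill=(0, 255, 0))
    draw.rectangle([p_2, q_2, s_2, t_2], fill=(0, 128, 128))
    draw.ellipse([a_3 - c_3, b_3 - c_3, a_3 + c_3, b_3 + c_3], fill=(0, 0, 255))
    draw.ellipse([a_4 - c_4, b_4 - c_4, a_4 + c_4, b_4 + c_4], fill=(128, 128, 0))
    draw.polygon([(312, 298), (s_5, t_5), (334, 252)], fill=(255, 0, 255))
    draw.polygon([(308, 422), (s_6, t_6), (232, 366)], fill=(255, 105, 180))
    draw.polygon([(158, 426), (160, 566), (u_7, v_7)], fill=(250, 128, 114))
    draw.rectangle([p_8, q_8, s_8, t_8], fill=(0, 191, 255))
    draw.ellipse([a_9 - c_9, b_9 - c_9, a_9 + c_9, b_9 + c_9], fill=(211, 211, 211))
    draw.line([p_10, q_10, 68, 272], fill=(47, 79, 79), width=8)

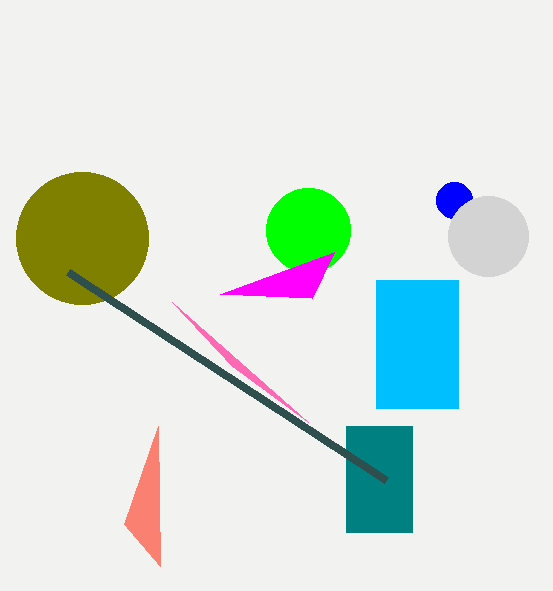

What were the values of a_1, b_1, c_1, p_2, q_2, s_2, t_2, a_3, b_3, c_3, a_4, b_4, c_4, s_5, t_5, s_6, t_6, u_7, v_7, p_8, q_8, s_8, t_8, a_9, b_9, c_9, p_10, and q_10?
a_1 = 308
b_1 = 230
c_1 = 42
p_2 = 346
q_2 = 426
s_2 = 412
t_2 = 532
a_3 = 454
b_3 = 200
c_3 = 18
a_4 = 82
b_4 = 238
c_4 = 66
s_5 = 220
t_5 = 294
s_6 = 172
t_6 = 302
u_7 = 124
v_7 = 524
p_8 = 376
q_8 = 280
s_8 = 458
t_8 = 408
a_9 = 488
b_9 = 236
c_9 = 40
p_10 = 386
q_10 = 480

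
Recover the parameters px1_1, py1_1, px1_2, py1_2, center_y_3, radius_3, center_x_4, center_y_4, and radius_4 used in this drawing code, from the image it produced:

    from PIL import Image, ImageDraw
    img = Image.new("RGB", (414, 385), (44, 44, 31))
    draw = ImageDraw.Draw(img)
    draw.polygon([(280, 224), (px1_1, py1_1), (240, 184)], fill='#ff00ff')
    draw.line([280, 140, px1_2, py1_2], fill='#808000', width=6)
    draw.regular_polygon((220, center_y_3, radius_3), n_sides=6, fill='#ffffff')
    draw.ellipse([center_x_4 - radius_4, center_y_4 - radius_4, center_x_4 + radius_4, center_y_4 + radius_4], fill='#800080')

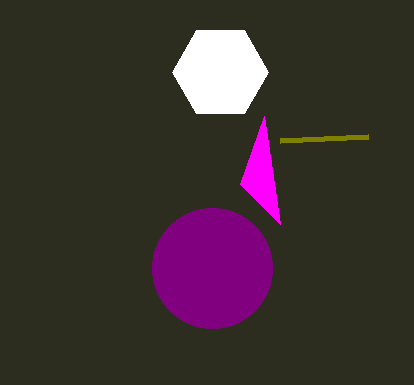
px1_1 = 264, py1_1 = 116, px1_2 = 368, py1_2 = 136, center_y_3 = 72, radius_3 = 48, center_x_4 = 212, center_y_4 = 268, radius_4 = 60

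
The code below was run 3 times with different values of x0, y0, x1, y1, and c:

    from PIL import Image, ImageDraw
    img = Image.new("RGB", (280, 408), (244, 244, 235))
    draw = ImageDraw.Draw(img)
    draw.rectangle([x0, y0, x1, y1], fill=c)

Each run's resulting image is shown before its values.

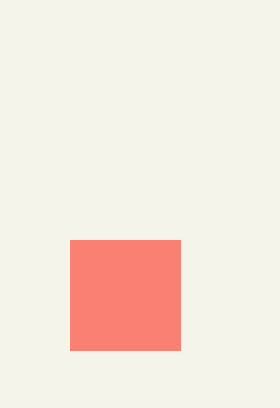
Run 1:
x0 = 70, y0 = 240, x1 = 180, y1 = 350, c = 'salmon'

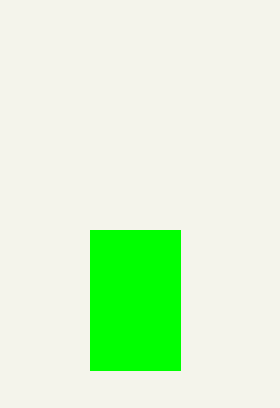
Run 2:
x0 = 90
y0 = 230
x1 = 180
y1 = 370
c = 'lime'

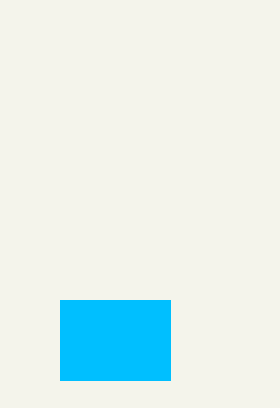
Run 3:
x0 = 60, y0 = 300, x1 = 170, y1 = 380, c = 'deepskyblue'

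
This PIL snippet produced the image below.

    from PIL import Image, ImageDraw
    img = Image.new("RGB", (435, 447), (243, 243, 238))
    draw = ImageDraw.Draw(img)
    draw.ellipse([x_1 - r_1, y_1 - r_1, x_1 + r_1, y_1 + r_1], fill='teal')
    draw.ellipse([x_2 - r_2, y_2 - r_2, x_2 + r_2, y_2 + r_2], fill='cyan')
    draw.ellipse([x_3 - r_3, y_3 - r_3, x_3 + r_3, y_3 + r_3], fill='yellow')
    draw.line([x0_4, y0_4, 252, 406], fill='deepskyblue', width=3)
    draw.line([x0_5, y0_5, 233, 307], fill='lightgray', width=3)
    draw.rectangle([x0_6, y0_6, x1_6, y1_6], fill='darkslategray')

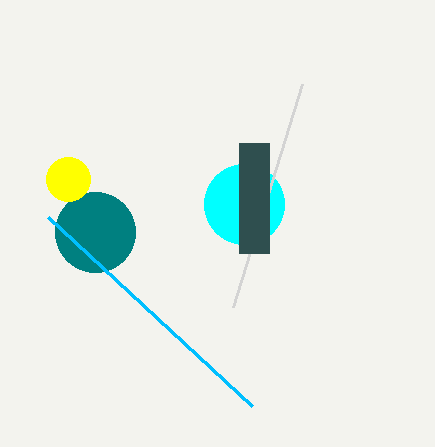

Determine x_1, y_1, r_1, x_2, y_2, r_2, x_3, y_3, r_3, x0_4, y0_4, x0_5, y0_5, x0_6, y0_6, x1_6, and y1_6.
x_1 = 95
y_1 = 232
r_1 = 40
x_2 = 244
y_2 = 204
r_2 = 40
x_3 = 68
y_3 = 179
r_3 = 22
x0_4 = 48
y0_4 = 217
x0_5 = 302
y0_5 = 84
x0_6 = 239
y0_6 = 143
x1_6 = 269
y1_6 = 253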